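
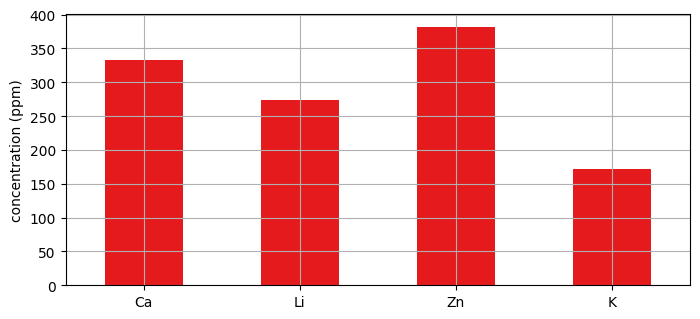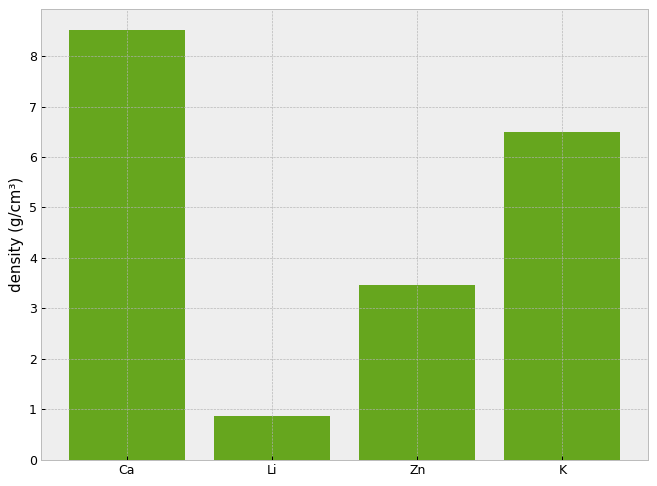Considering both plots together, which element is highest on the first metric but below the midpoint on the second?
Chart 2 median density (g/cm³) ≈ 5; below-median elements: Li, Zn. Among those, Zn has the highest concentration (ppm) (≈ 400).

Zn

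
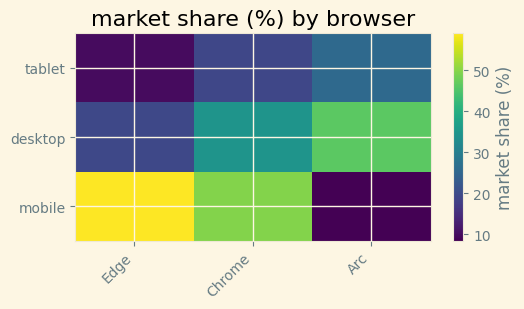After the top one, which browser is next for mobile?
Chrome

Top 3 for mobile: Edge ≈ 60, Chrome ≈ 50, Arc ≈ 10.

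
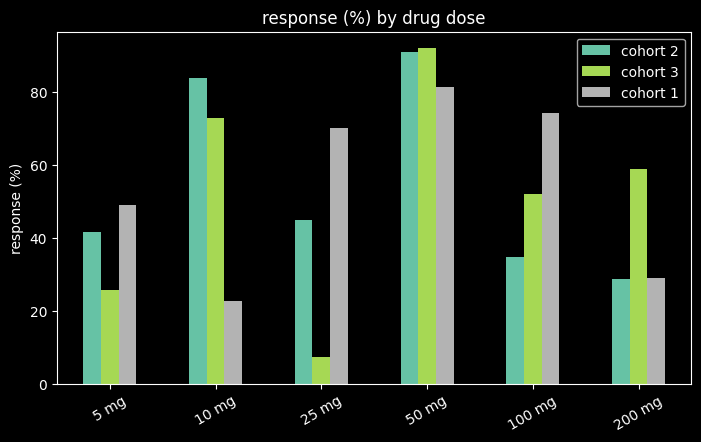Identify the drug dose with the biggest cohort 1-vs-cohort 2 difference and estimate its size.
10 mg: cohort 1 ≈ 20, cohort 2 ≈ 80 → gap ≈ 60. Next-largest (100 mg) is only ≈ 40.

10 mg, ≈ 60 %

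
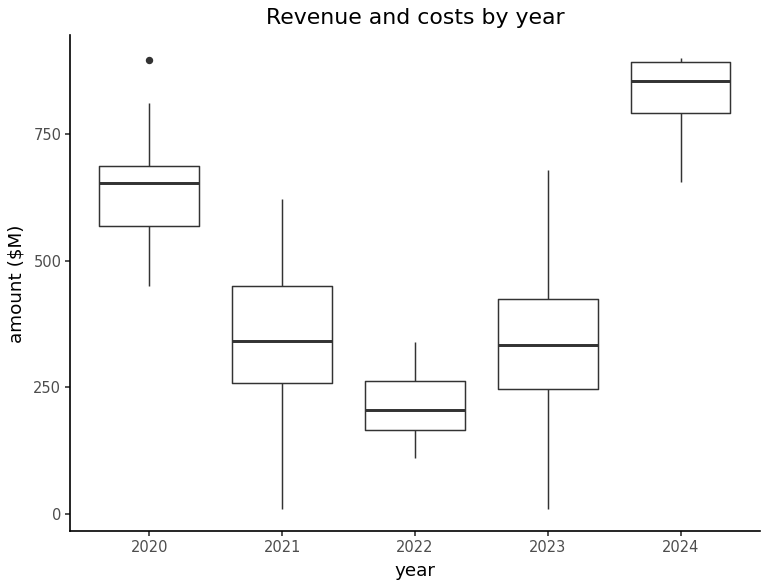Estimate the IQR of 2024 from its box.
Q3 ≈ 900, Q1 ≈ 800; IQR ≈ 100.

≈ 100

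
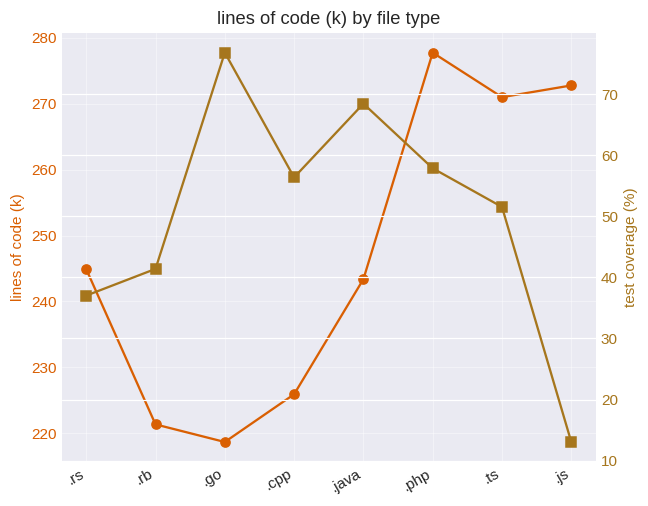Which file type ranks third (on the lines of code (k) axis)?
.ts

Top 4 (on the lines of code (k) axis): .php ≈ 280, .js ≈ 275, .ts ≈ 270, .rs ≈ 245.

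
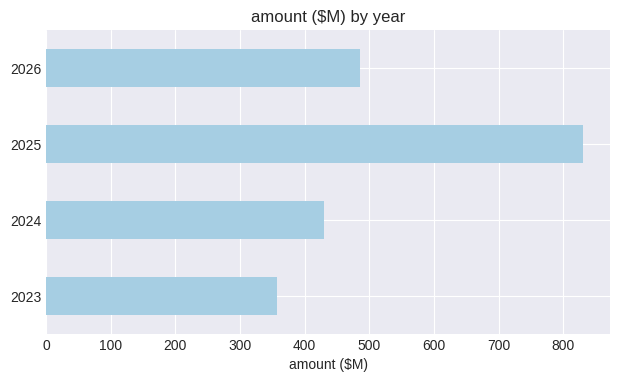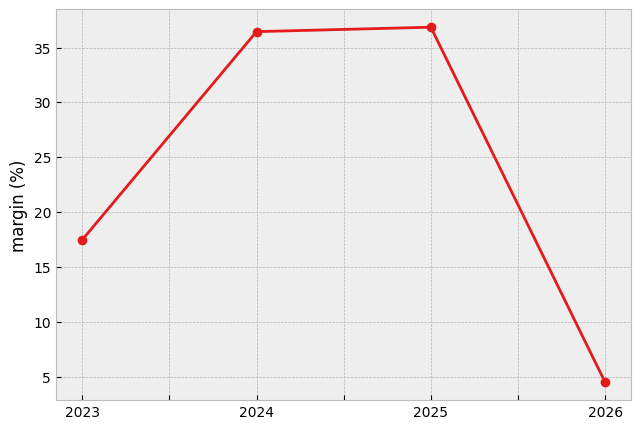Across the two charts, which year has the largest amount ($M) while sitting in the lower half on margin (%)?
Chart 2 median margin (%) ≈ 25; below-median years: 2023, 2026. Among those, 2026 has the highest amount ($M) (≈ 500).

2026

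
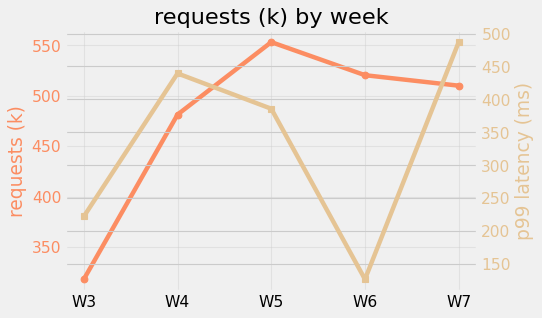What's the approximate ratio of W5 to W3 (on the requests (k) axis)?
W5 ≈ 560, W3 ≈ 320; 560/320 ≈ 1.75.

≈ 1.75×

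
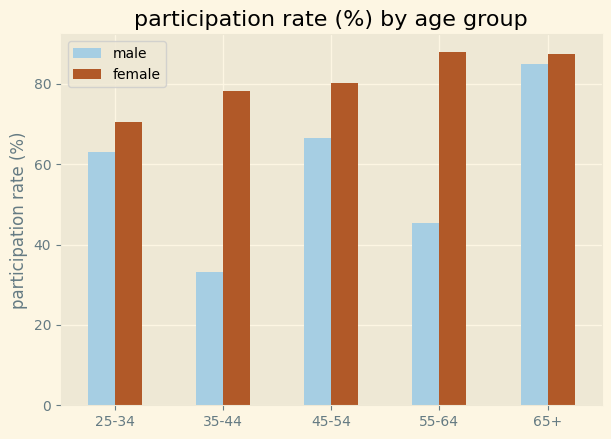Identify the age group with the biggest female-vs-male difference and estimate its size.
35-44, ≈ 50 %

35-44: female ≈ 80, male ≈ 30 → gap ≈ 50. Next-largest (55-64) is only ≈ 40.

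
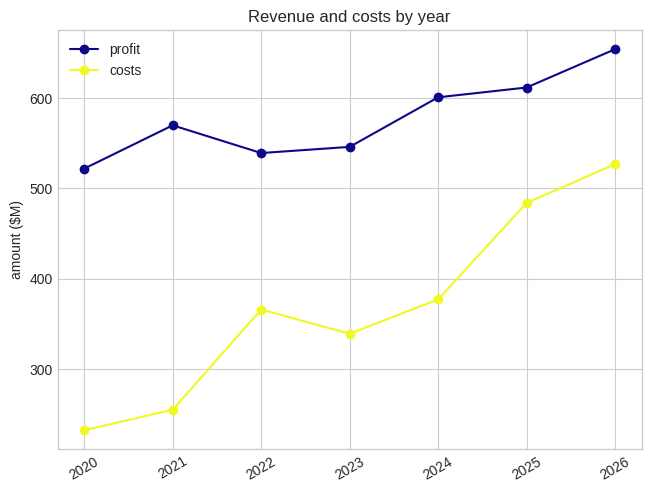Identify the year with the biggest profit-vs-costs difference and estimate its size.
2021, ≈ 300 $M

2021: profit ≈ 550, costs ≈ 250 → gap ≈ 300. Next-largest (2020) is only ≈ 250.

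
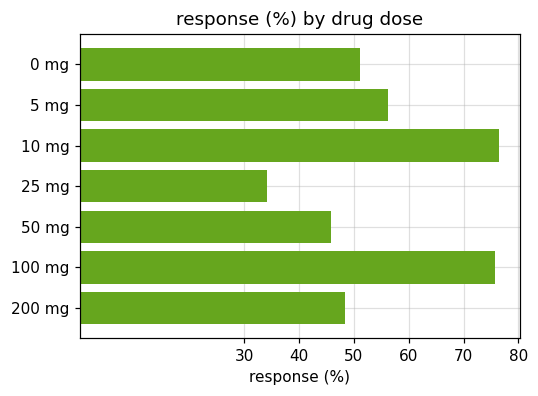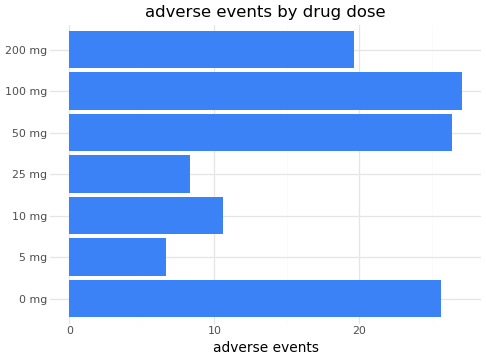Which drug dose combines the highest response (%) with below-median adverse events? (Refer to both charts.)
10 mg

Chart 2 median adverse events ≈ 20; below-median drug doses: 5 mg, 10 mg, 25 mg. Among those, 10 mg has the highest response (%) (≈ 80).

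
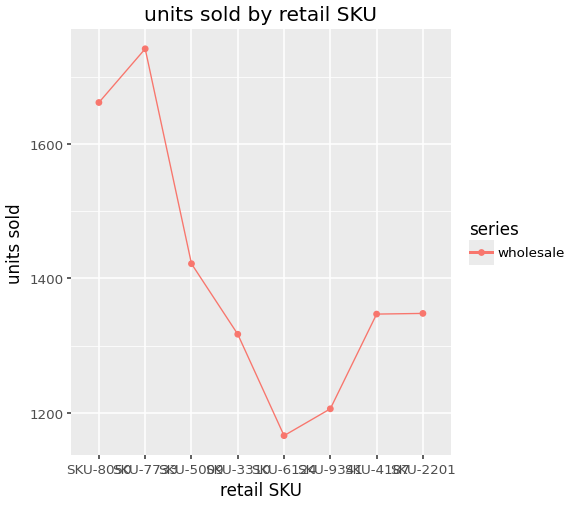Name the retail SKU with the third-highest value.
SKU-5009

Top 4: SKU-7733 ≈ 1750, SKU-8050 ≈ 1650, SKU-5009 ≈ 1400, SKU-2201 ≈ 1350.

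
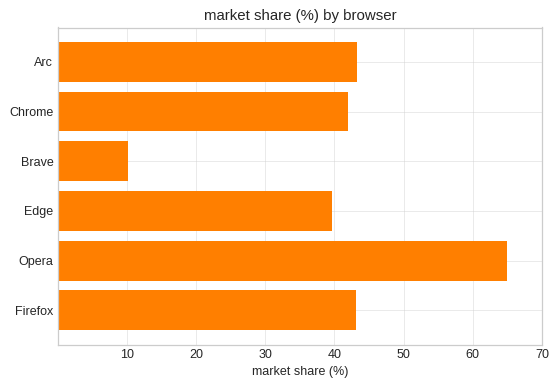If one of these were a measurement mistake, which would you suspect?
Brave ≈ 10; the rest sit between ≈ 40 and ≈ 60.

Brave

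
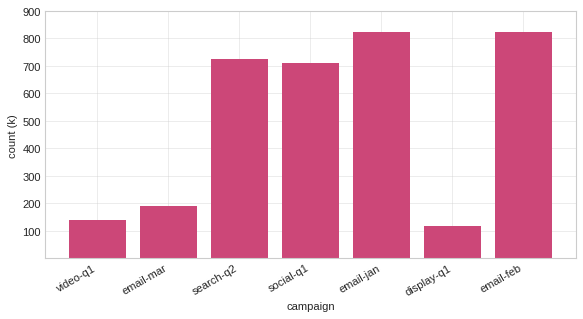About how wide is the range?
Max email-jan ≈ 800, min display-q1 ≈ 100; range ≈ 700.

≈ 700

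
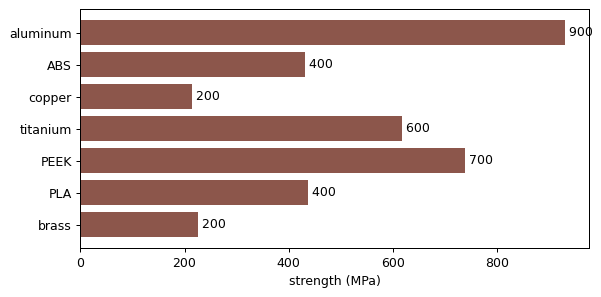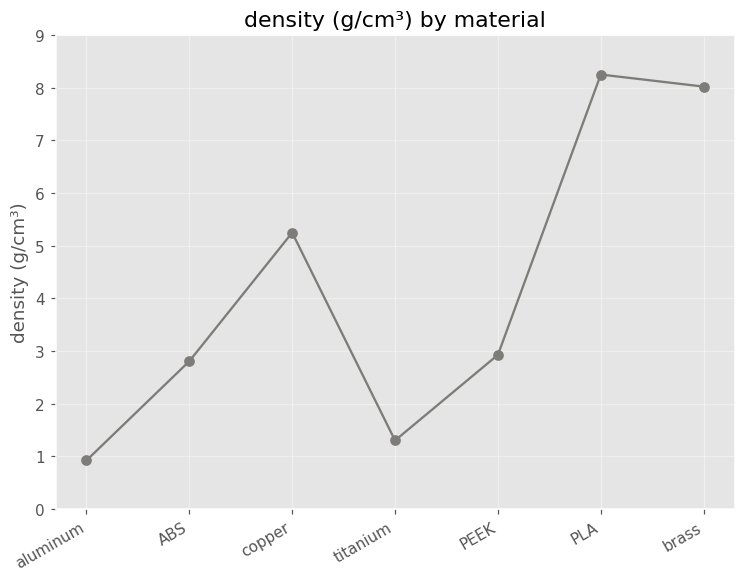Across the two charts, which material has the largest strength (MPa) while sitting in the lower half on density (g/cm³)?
aluminum

Chart 2 median density (g/cm³) ≈ 3; below-median materials: aluminum, ABS, titanium. Among those, aluminum has the highest strength (MPa) (≈ 900).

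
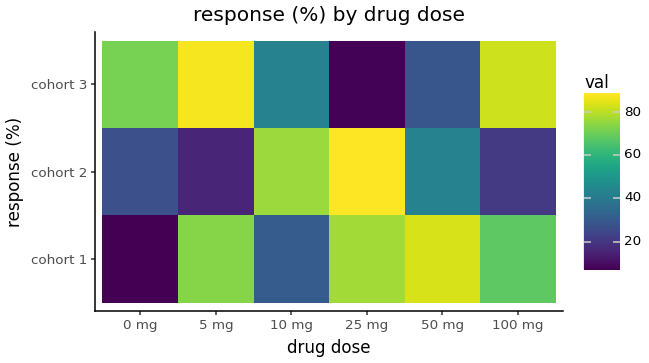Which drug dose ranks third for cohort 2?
50 mg

Top 4 for cohort 2: 25 mg ≈ 90, 10 mg ≈ 80, 50 mg ≈ 40, 0 mg ≈ 30.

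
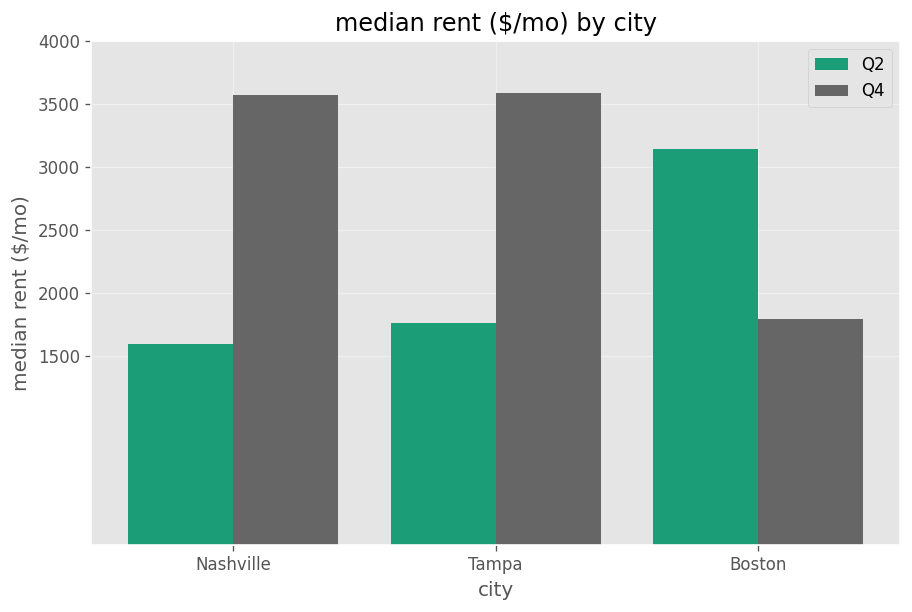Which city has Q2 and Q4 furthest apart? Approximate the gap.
Nashville: Q2 ≈ 1500, Q4 ≈ 3500 → gap ≈ 2000. Next-largest (Tampa) is only ≈ 1500.

Nashville, ≈ 2000 $/mo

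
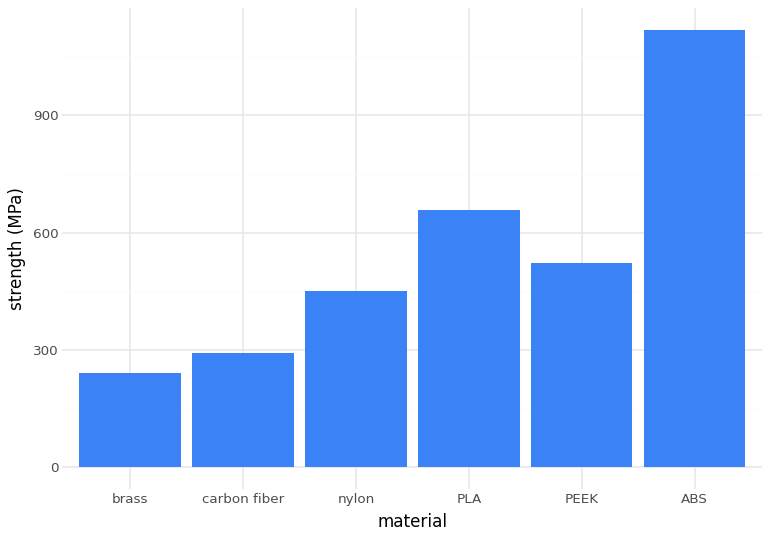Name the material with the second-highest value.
PLA

Top 3: ABS ≈ 1100, PLA ≈ 700, PEEK ≈ 500.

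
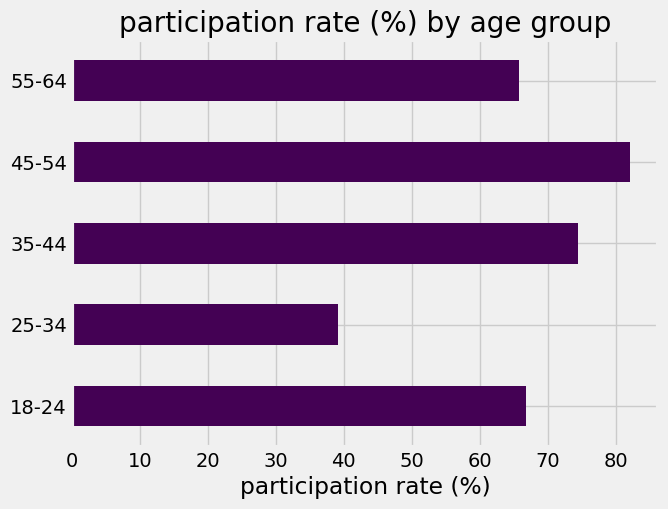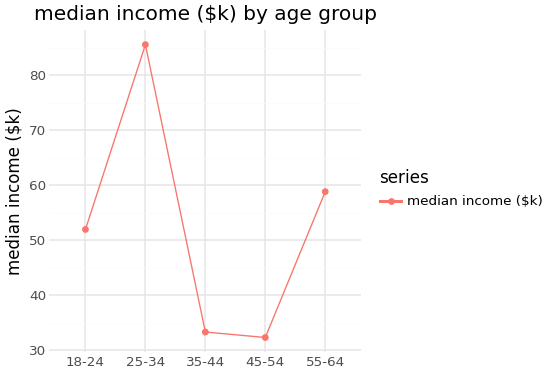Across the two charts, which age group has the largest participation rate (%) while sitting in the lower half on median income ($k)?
Chart 2 median median income ($k) ≈ 50; below-median age groups: 35-44, 45-54. Among those, 45-54 has the highest participation rate (%) (≈ 80).

45-54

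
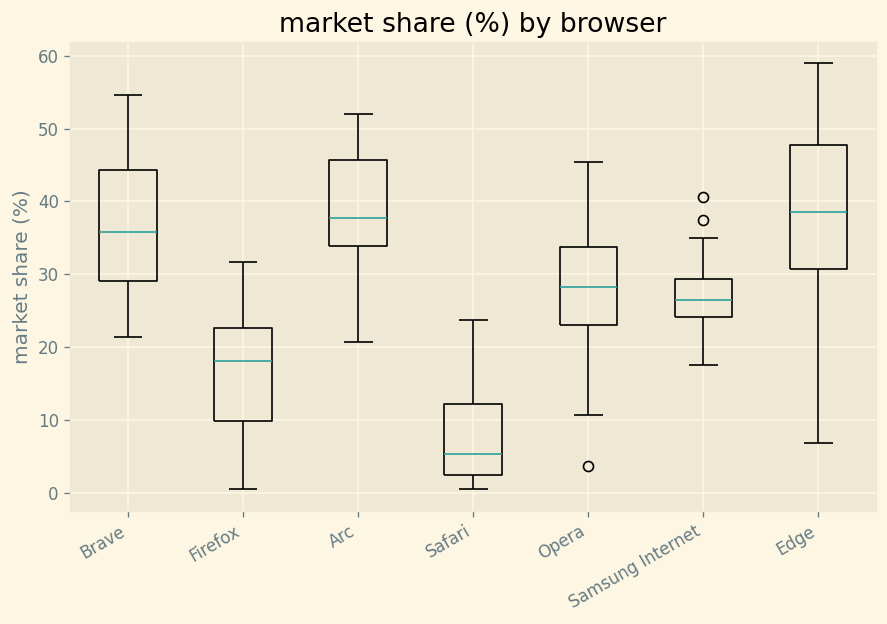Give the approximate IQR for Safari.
Q3 ≈ 10, Q1 ≈ 0; IQR ≈ 10.

≈ 10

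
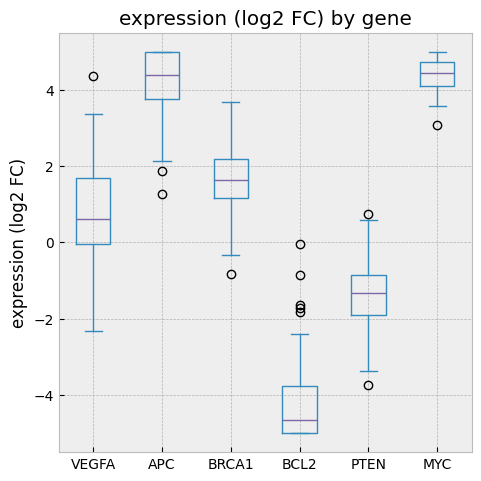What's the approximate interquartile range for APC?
Q3 ≈ 5, Q1 ≈ 4; IQR ≈ 1.

≈ 1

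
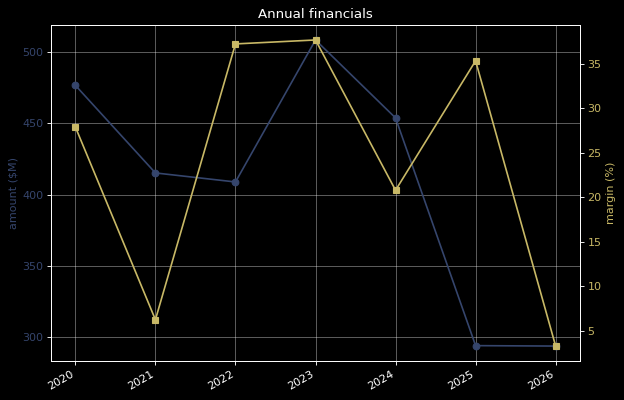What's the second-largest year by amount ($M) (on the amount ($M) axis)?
2020

Top 3 (on the amount ($M) axis): 2023 ≈ 500, 2020 ≈ 480, 2024 ≈ 460.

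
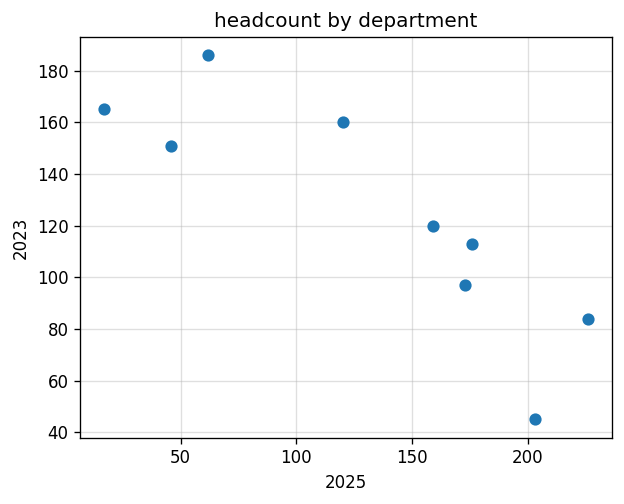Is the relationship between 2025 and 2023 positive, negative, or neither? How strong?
negative, strong

Points are negatively correlated; strong (|r| ≈ 0.9).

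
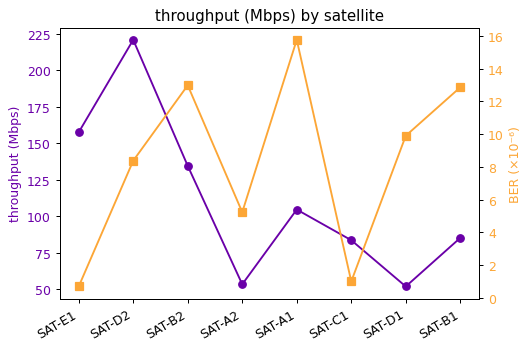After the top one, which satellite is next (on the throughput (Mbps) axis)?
SAT-E1

Top 3 (on the throughput (Mbps) axis): SAT-D2 ≈ 220, SAT-E1 ≈ 160, SAT-B2 ≈ 140.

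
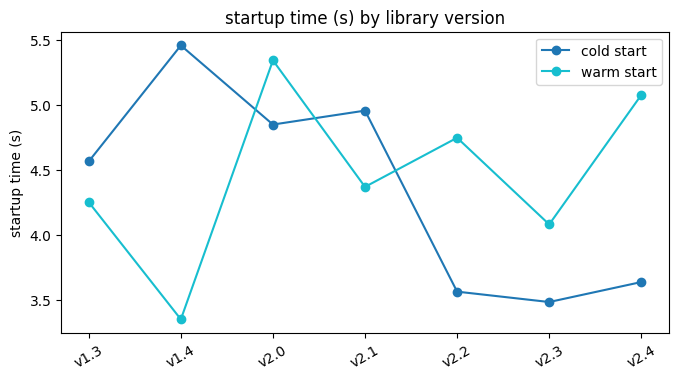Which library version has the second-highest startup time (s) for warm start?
v2.4

Top 3 for warm start: v2.0 ≈ 5.4, v2.4 ≈ 5.0, v2.2 ≈ 4.8.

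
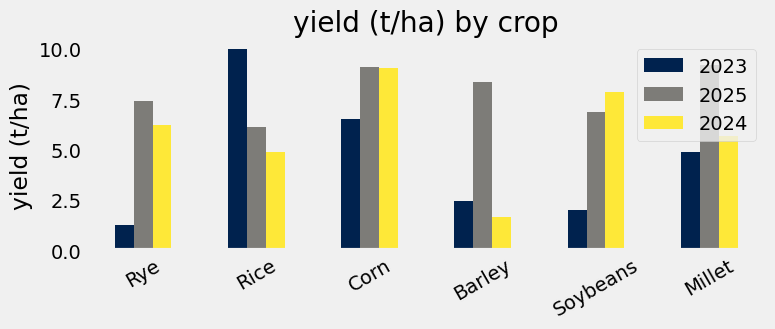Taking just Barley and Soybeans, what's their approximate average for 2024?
(2 + 8) / 2 ≈ 5.

≈ 5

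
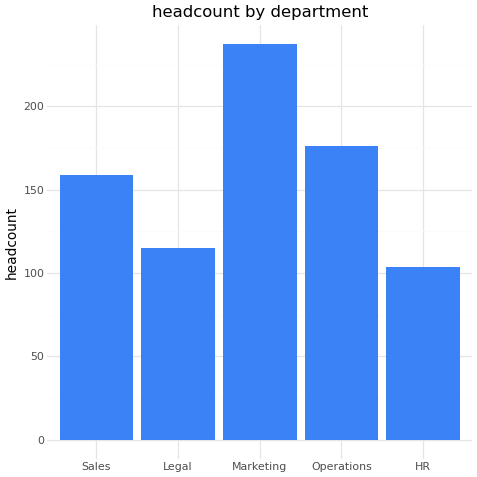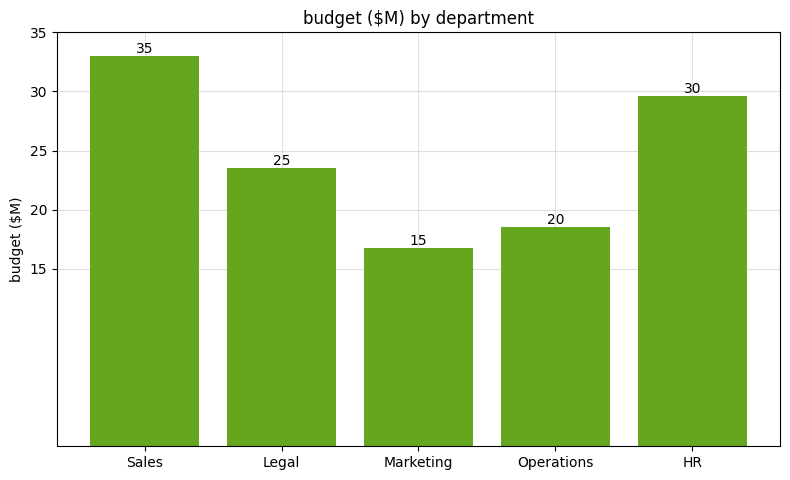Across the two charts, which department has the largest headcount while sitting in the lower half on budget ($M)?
Marketing

Chart 2 median budget ($M) ≈ 25; below-median departments: Marketing, Operations. Among those, Marketing has the highest headcount (≈ 225).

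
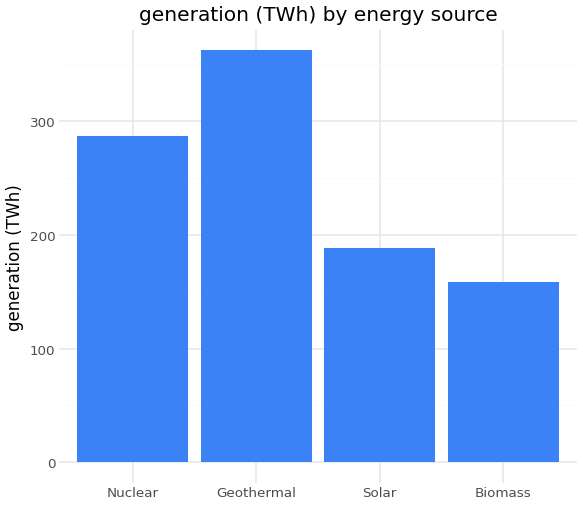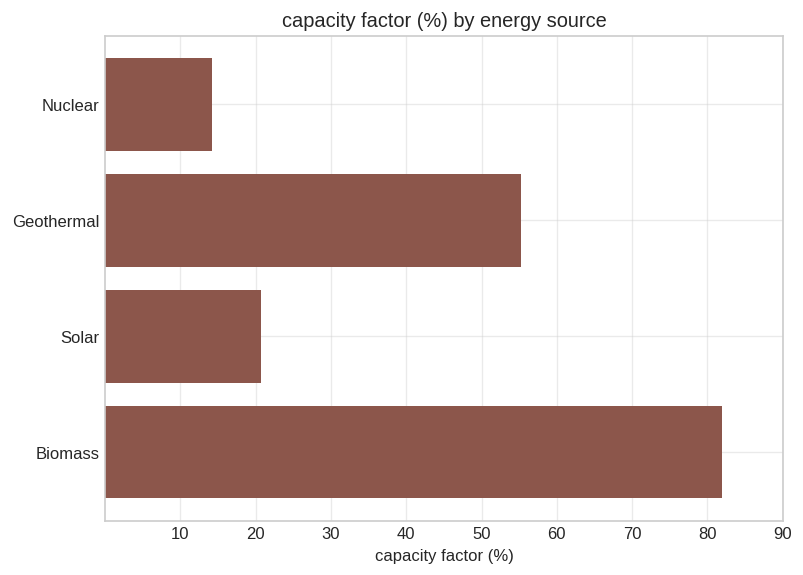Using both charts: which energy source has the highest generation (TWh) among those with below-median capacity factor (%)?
Nuclear

Chart 2 median capacity factor (%) ≈ 40; below-median energy sources: Nuclear, Solar. Among those, Nuclear has the highest generation (TWh) (≈ 300).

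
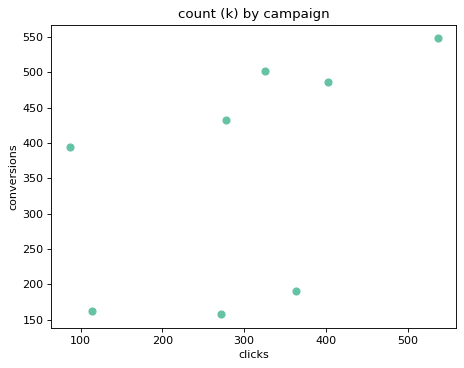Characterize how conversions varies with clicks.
Points are positively correlated; moderate (|r| ≈ 0.5).

positive, moderate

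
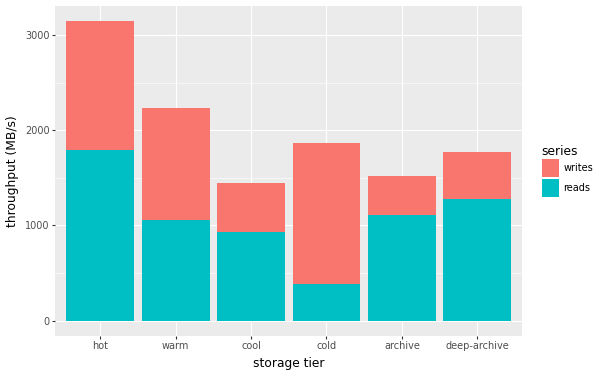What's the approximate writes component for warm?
writes top ≈ 2000, bottom ≈ 1000; segment ≈ 1000.

≈ 1000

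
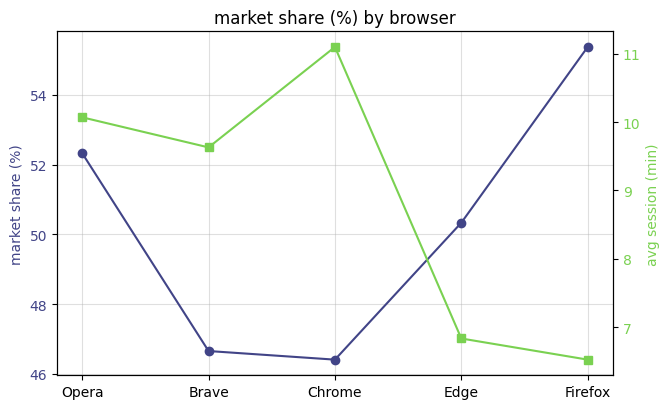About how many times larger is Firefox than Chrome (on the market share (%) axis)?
Firefox ≈ 55, Chrome ≈ 46; 55/46 ≈ 1.2.

≈ 1.2×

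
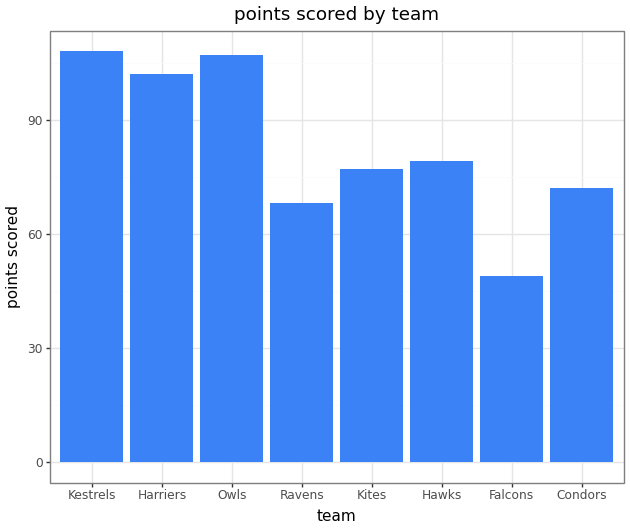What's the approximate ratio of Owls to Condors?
Owls ≈ 110, Condors ≈ 70; 110/70 ≈ 1.57.

≈ 1.57×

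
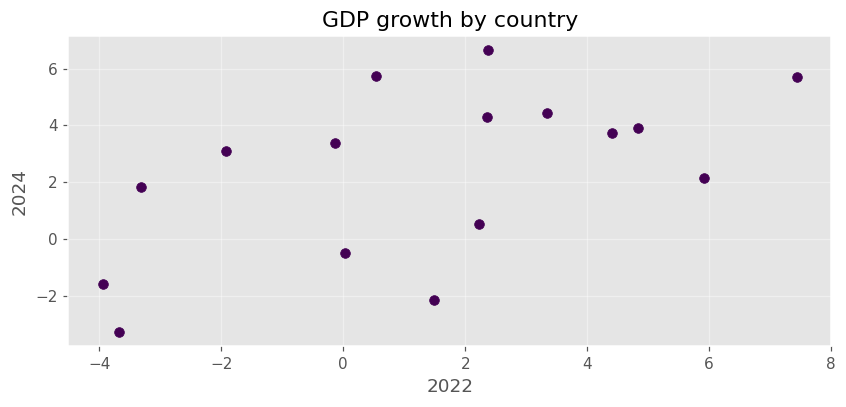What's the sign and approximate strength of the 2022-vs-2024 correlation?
positive, moderate

Points are positively correlated; moderate (|r| ≈ 0.6).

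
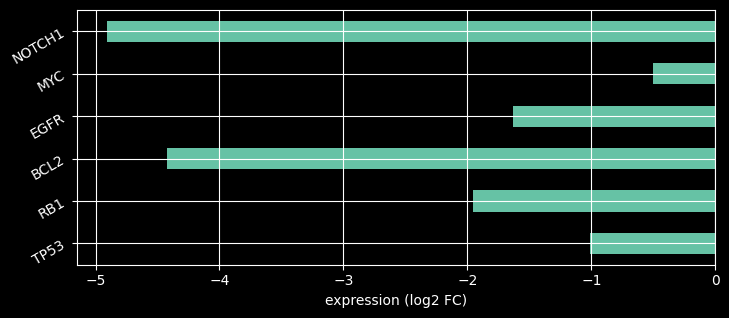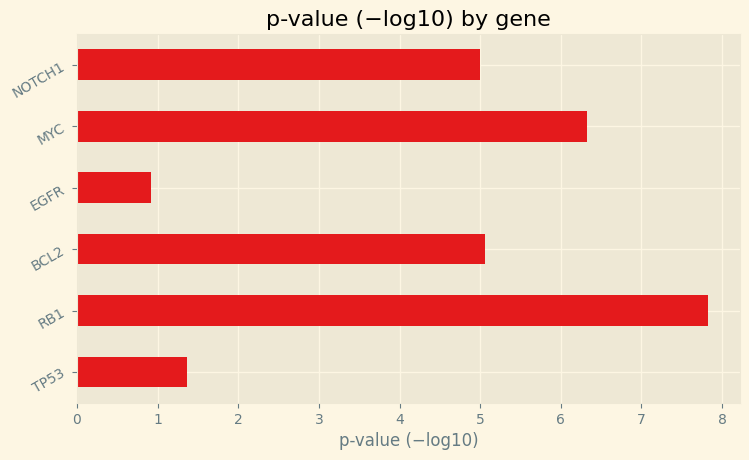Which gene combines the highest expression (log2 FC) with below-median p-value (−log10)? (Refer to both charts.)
Chart 2 median p-value (−log10) ≈ 5; below-median genes: TP53, EGFR, NOTCH1. Among those, TP53 has the highest expression (log2 FC) (≈ -1).

TP53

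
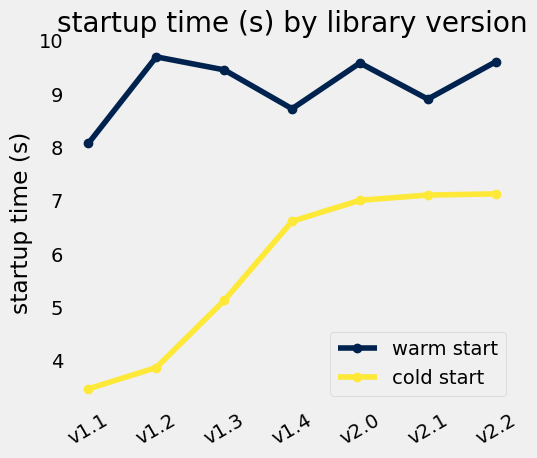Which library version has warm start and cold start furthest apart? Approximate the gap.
v1.2, ≈ 6 s

v1.2: warm start ≈ 10, cold start ≈ 4 → gap ≈ 6. Next-largest (v1.1) is only ≈ 5.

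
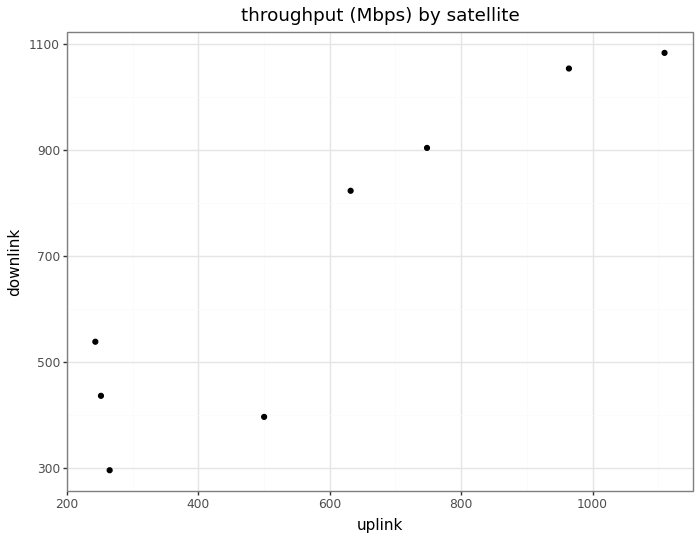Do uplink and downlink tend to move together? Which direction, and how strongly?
Points are positively correlated; strong (|r| ≈ 0.9).

positive, strong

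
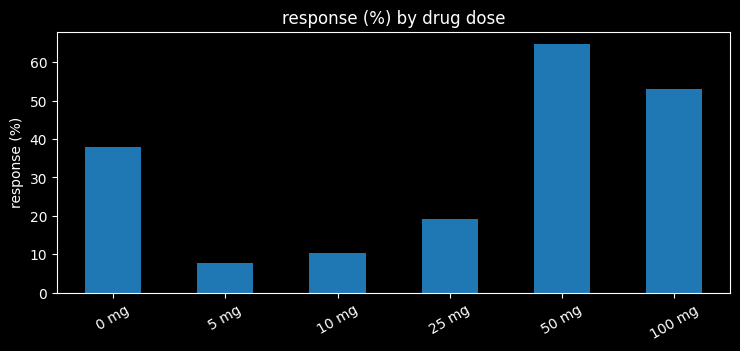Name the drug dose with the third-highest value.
Top 4: 50 mg ≈ 60, 100 mg ≈ 50, 0 mg ≈ 40, 25 mg ≈ 20.

0 mg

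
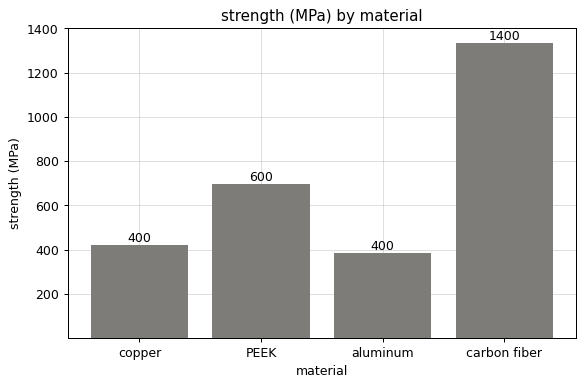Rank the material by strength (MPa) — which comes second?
PEEK

Top 3: carbon fiber ≈ 1400, PEEK ≈ 600, copper ≈ 400.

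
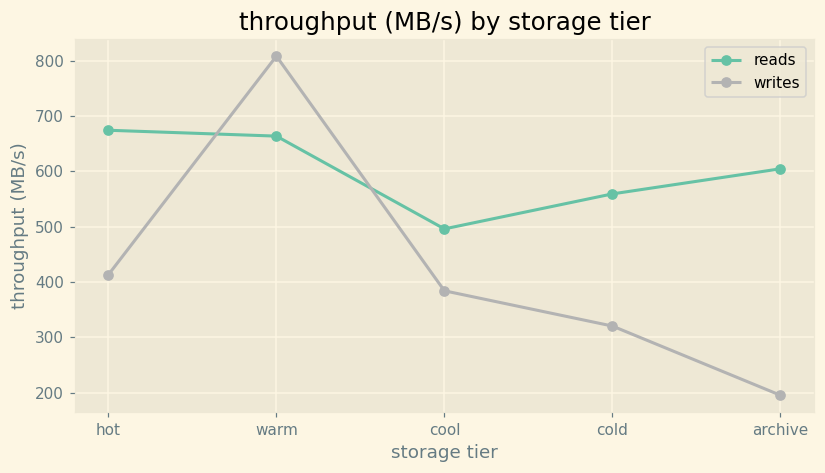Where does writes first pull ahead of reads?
hot: writes ≈ 400 vs reads ≈ 700 (not yet); warm: writes ≈ 800 vs reads ≈ 700 (first crossover).

warm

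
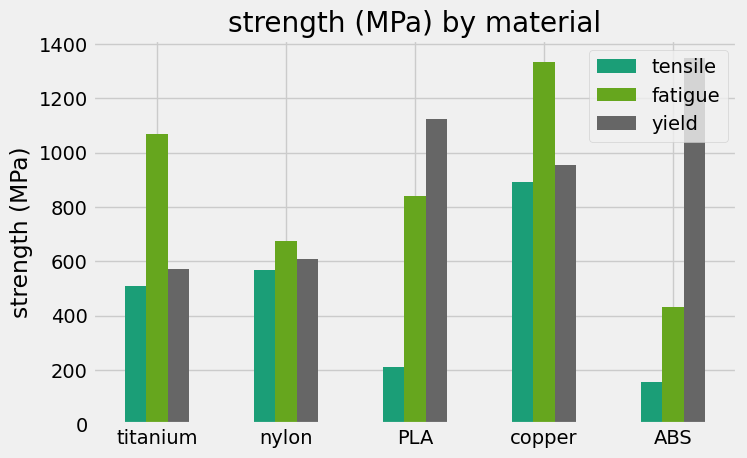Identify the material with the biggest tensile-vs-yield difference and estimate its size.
ABS, ≈ 1200 MPa

ABS: tensile ≈ 200, yield ≈ 1400 → gap ≈ 1200. Next-largest (PLA) is only ≈ 1000.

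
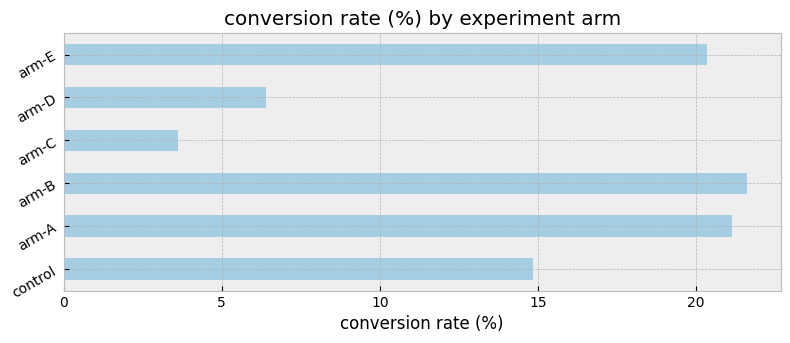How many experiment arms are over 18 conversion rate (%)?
Above 18: arm-A, arm-B, arm-E.

3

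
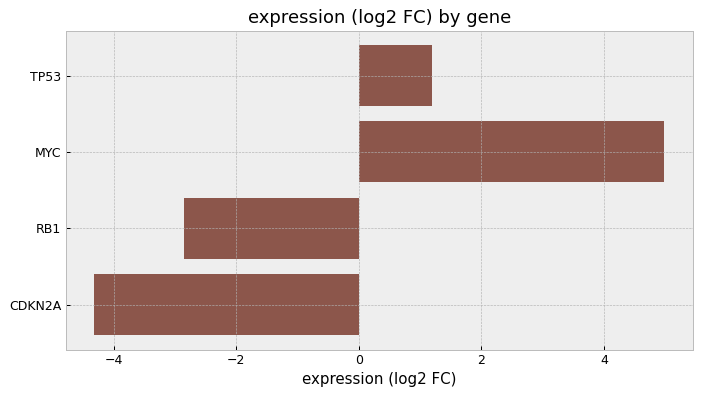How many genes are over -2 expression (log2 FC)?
Above -2: TP53, MYC.

2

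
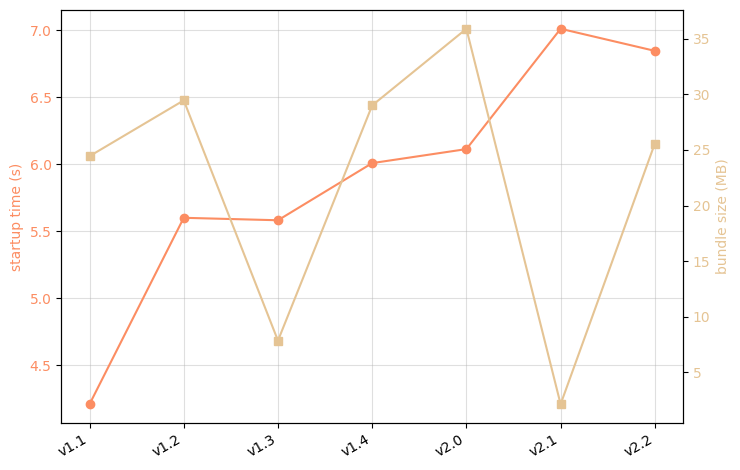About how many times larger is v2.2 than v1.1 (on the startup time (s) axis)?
≈ 1.75×

v2.2 ≈ 7.0, v1.1 ≈ 4.0; 7.0/4.0 ≈ 1.75.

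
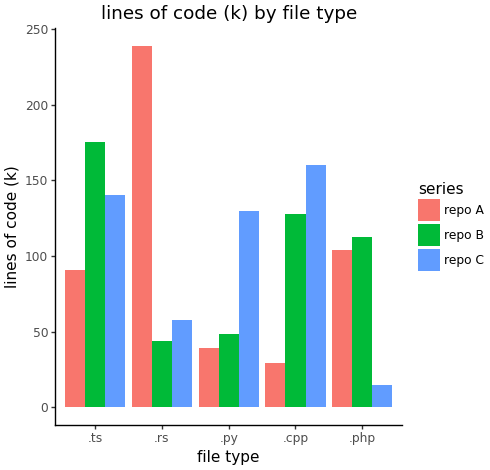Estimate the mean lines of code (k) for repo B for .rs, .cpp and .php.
(40 + 120 + 120) / 3 ≈ 93.

≈ 93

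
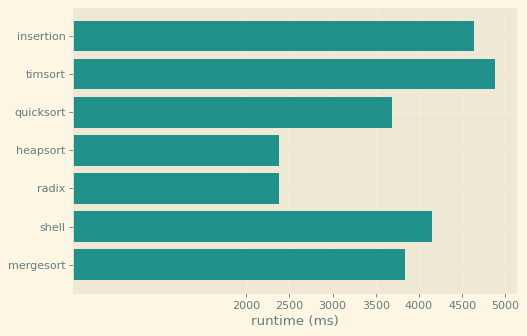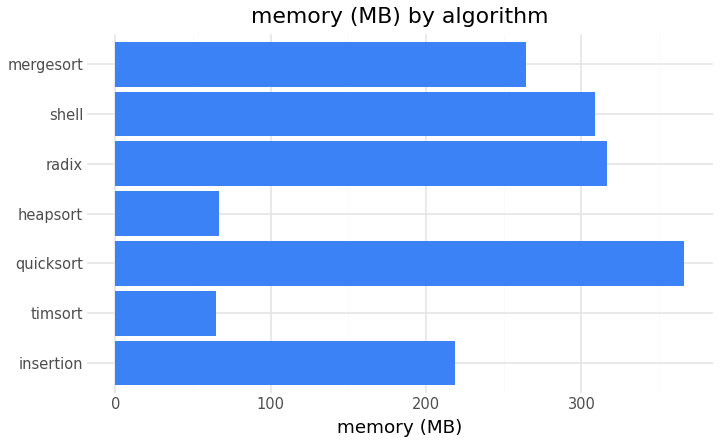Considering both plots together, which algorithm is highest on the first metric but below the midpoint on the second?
timsort

Chart 2 median memory (MB) ≈ 250; below-median algorithms: insertion, timsort, heapsort. Among those, timsort has the highest runtime (ms) (≈ 5000).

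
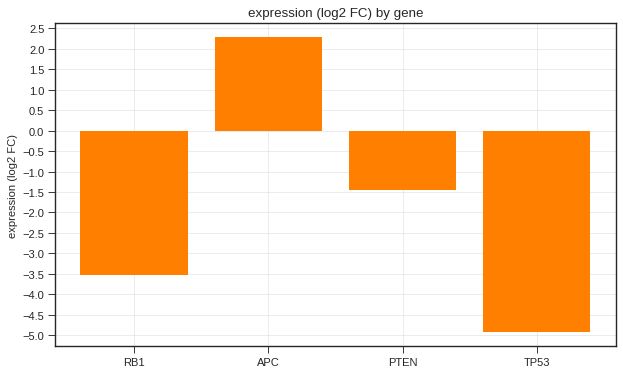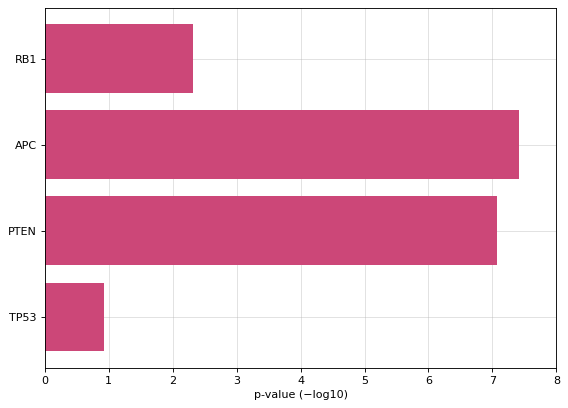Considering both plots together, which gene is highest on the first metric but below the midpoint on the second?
RB1

Chart 2 median p-value (−log10) ≈ 5; below-median genes: RB1, TP53. Among those, RB1 has the highest expression (log2 FC) (≈ -3.5).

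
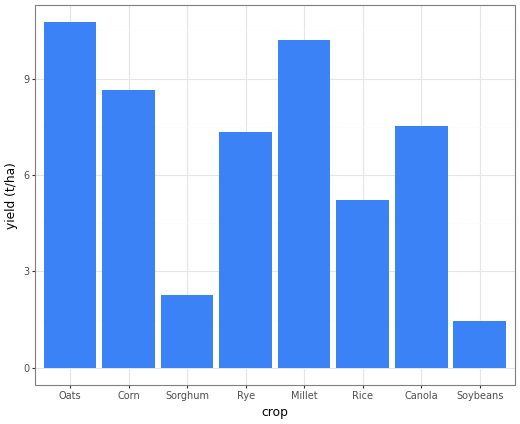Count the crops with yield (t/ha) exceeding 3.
Above 3: Oats, Corn, Rye, Millet, Rice, Canola.

6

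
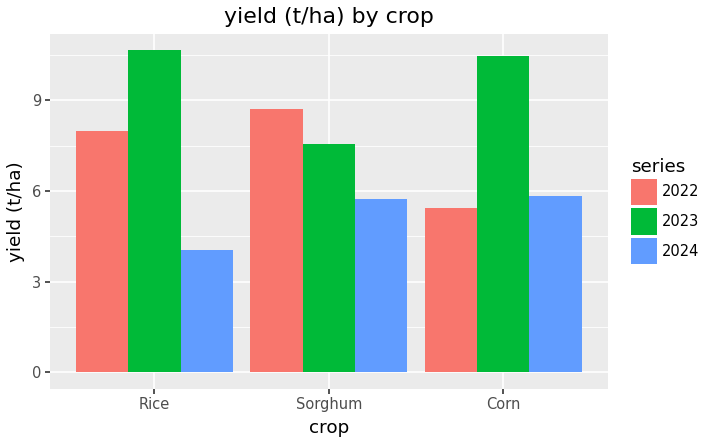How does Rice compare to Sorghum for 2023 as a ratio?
Rice ≈ 11, Sorghum ≈ 8; 11/8 ≈ 1.38.

≈ 1.38×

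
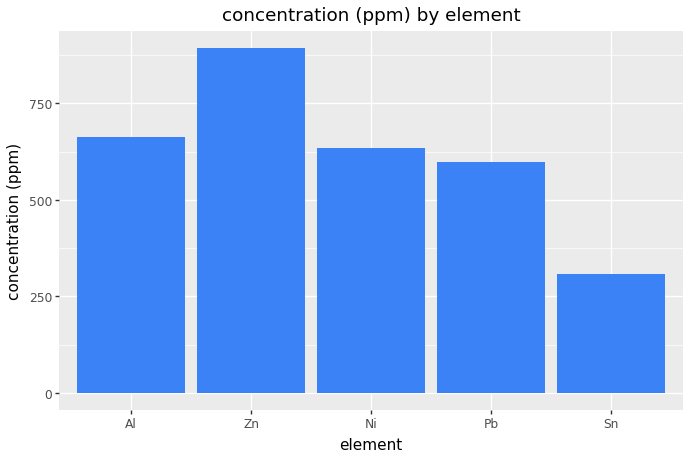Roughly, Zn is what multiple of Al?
≈ 1.29×

Zn ≈ 900, Al ≈ 700; 900/700 ≈ 1.29.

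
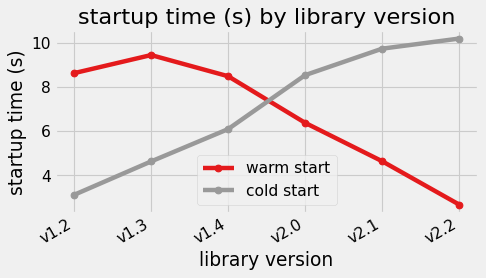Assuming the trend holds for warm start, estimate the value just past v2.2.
Last three: 6, 5, 3 → slope ≈ -1.5/step → next ≈ 1.5.

≈ 1.5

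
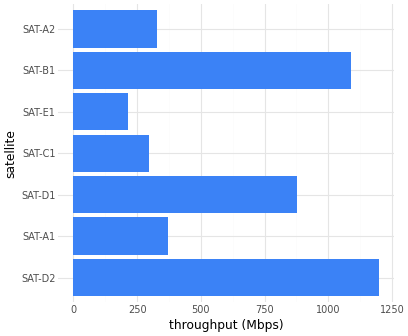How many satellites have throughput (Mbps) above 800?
Above 800: SAT-D2, SAT-D1, SAT-B1.

3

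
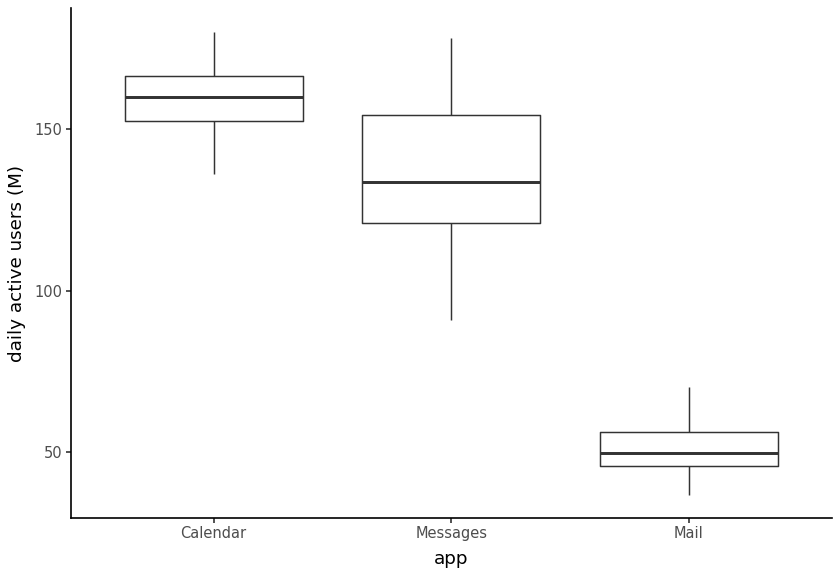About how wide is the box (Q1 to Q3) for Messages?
≈ 30

Q3 ≈ 150, Q1 ≈ 120; IQR ≈ 30.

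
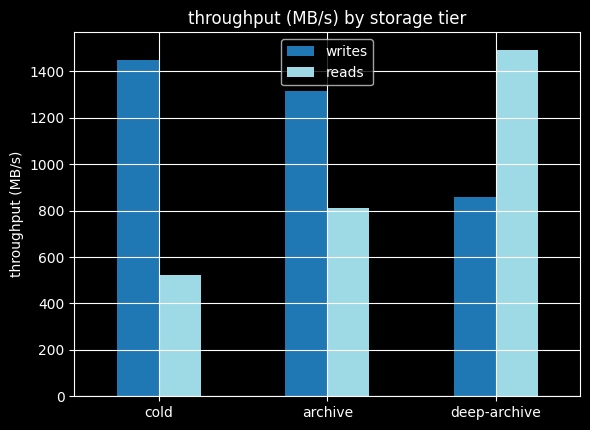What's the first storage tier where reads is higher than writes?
deep-archive

archive: reads ≈ 800 vs writes ≈ 1400 (not yet); deep-archive: reads ≈ 1400 vs writes ≈ 800 (first crossover).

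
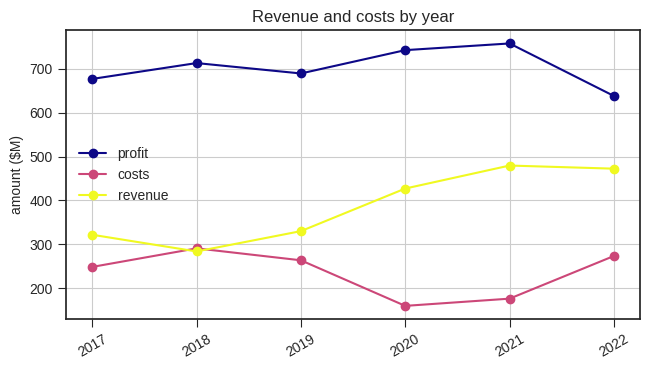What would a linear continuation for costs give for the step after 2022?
Last three: 150, 200, 250 → slope ≈ 50/step → next ≈ 300.

≈ 300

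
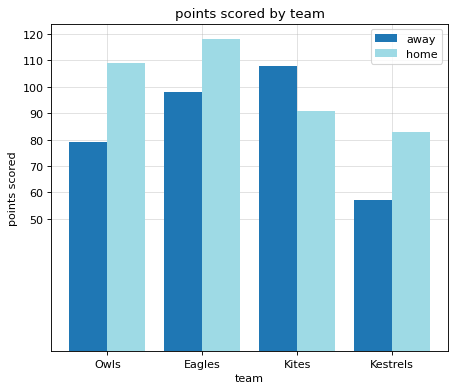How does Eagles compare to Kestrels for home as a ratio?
Eagles ≈ 120, Kestrels ≈ 80; 120/80 ≈ 1.5.

≈ 1.5×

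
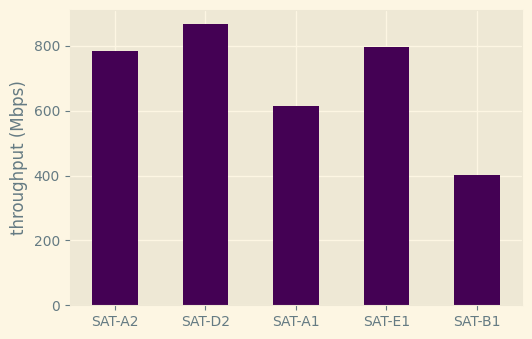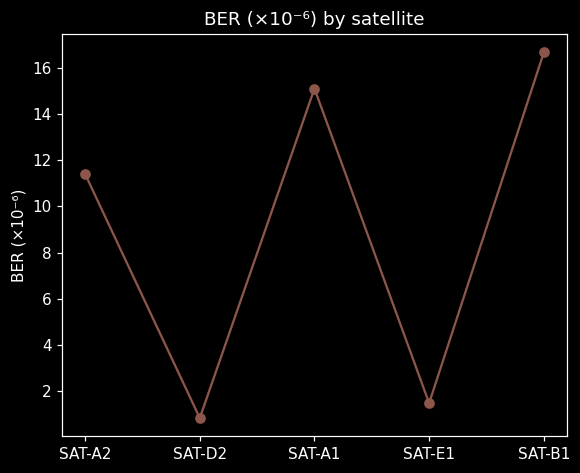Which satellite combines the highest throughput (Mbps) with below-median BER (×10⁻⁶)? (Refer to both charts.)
SAT-D2

Chart 2 median BER (×10⁻⁶) ≈ 12; below-median satellites: SAT-D2, SAT-E1. Among those, SAT-D2 has the highest throughput (Mbps) (≈ 900).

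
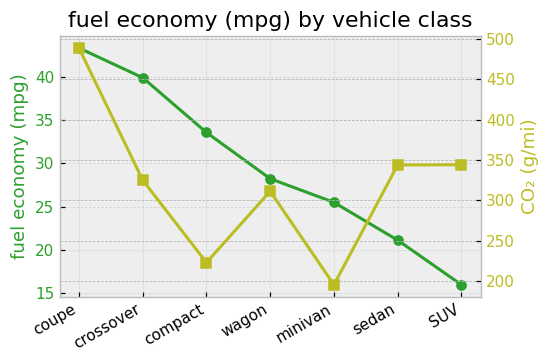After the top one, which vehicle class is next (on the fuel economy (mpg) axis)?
Top 3 (on the fuel economy (mpg) axis): coupe ≈ 45, crossover ≈ 40, compact ≈ 35.

crossover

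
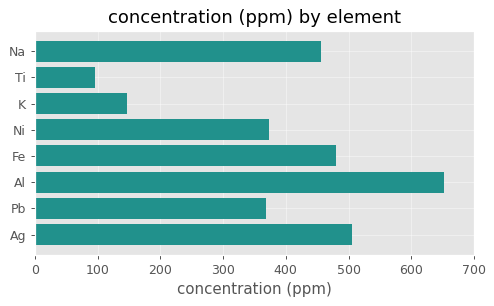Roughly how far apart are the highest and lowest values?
≈ 600

Max Al ≈ 700, min Ti ≈ 100; range ≈ 600.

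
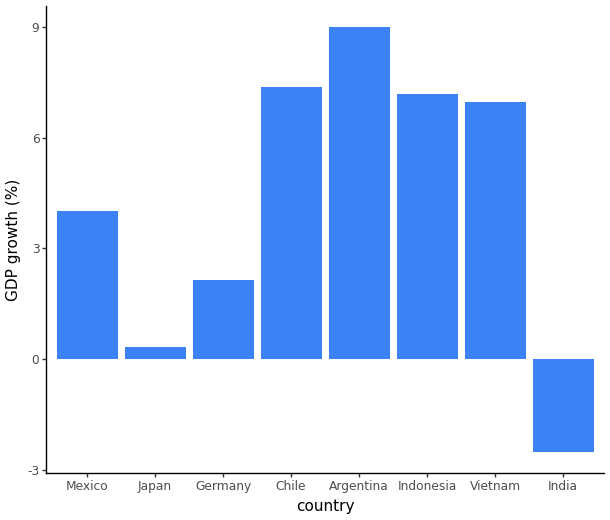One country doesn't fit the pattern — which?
India

India ≈ -3; the rest sit between ≈ 0 and ≈ 9.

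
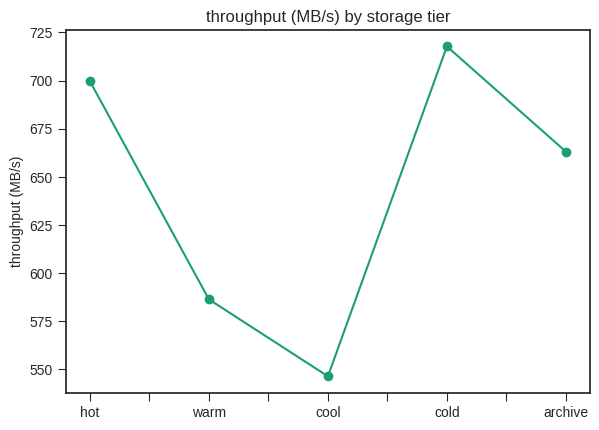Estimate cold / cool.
cold ≈ 720, cool ≈ 540; 720/540 ≈ 1.33.

≈ 1.33×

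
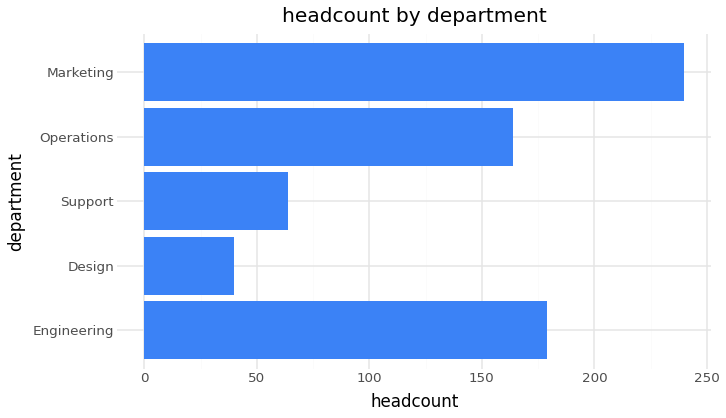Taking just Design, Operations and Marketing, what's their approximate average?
(40 + 160 + 240) / 3 ≈ 147.

≈ 147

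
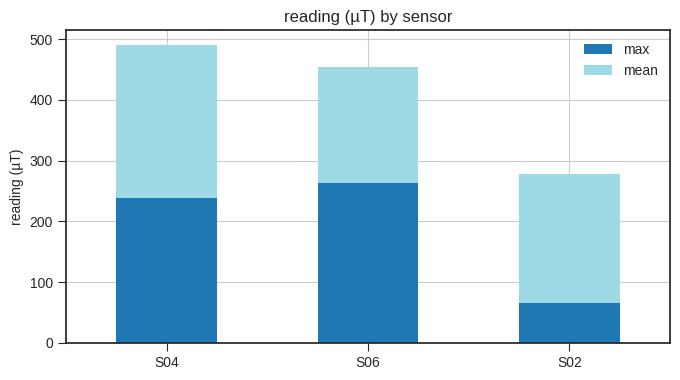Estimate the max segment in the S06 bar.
≈ 250

max top ≈ 250, bottom ≈ 0; segment ≈ 250.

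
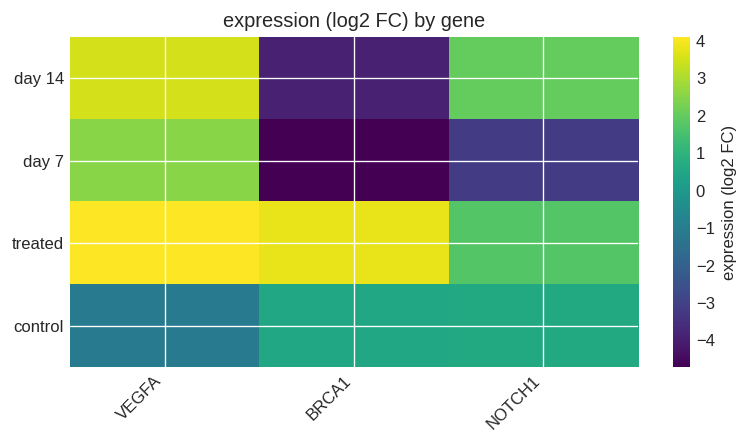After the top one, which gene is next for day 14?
Top 3 for day 14: VEGFA ≈ 4, NOTCH1 ≈ 2, BRCA1 ≈ -4.

NOTCH1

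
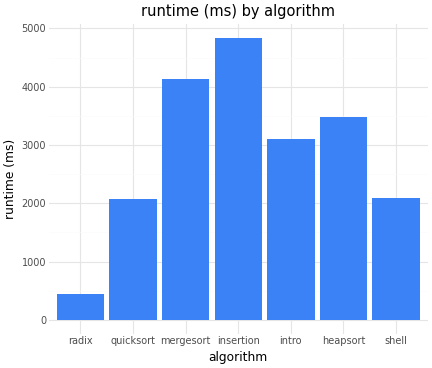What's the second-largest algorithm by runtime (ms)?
mergesort

Top 3: insertion ≈ 5000, mergesort ≈ 4000, heapsort ≈ 3500.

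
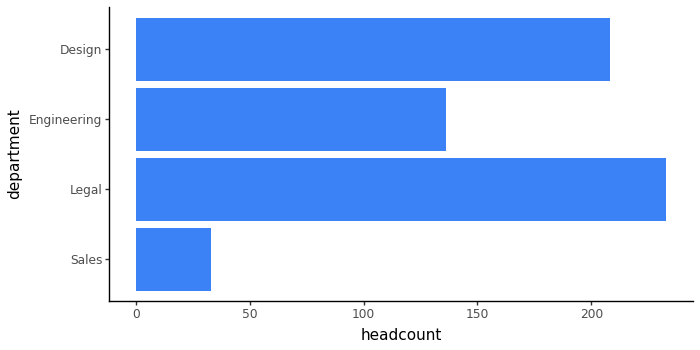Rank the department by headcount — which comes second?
Top 3: Legal ≈ 240, Design ≈ 200, Engineering ≈ 140.

Design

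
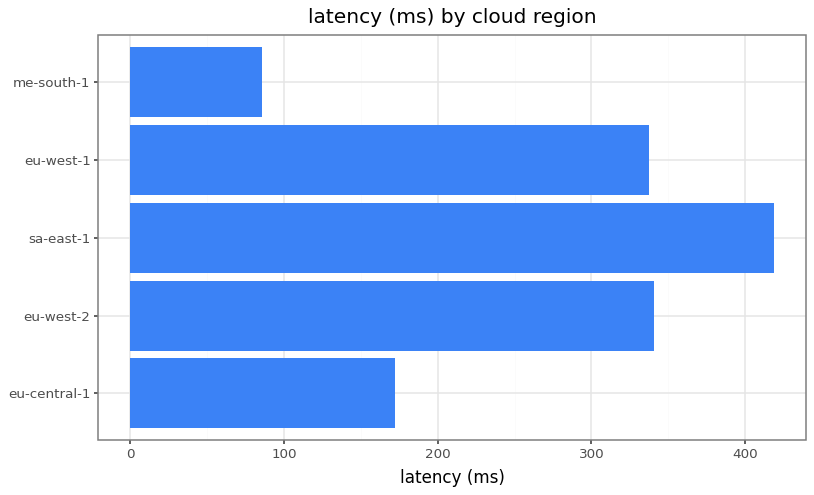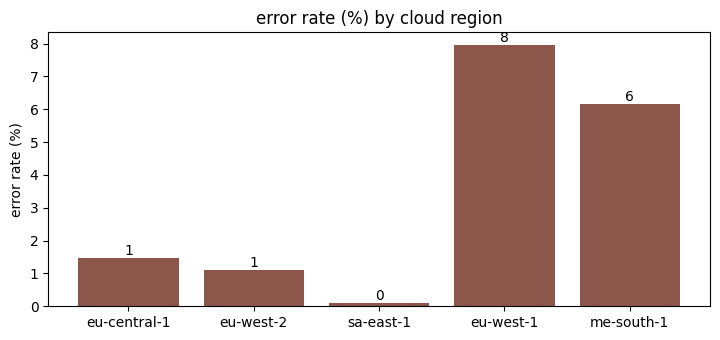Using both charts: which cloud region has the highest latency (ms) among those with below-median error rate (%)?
Chart 2 median error rate (%) ≈ 1; below-median cloud regions: eu-west-2, sa-east-1. Among those, sa-east-1 has the highest latency (ms) (≈ 400).

sa-east-1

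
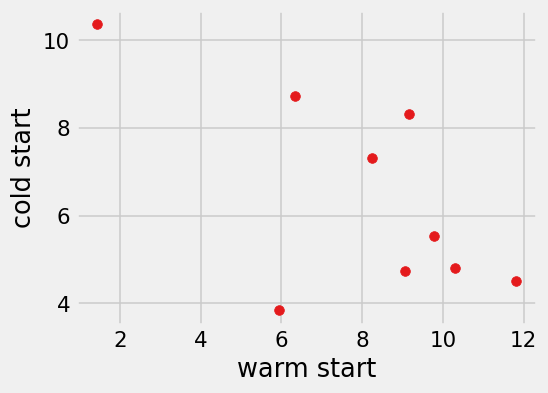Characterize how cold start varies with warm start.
Points are negatively correlated; moderate (|r| ≈ 0.6).

negative, moderate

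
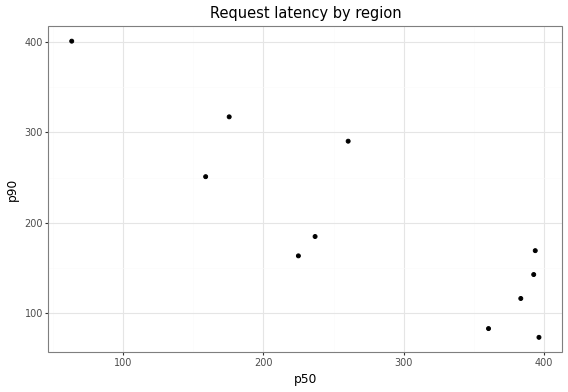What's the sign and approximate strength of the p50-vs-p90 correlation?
negative, strong

Points are negatively correlated; strong (|r| ≈ 0.9).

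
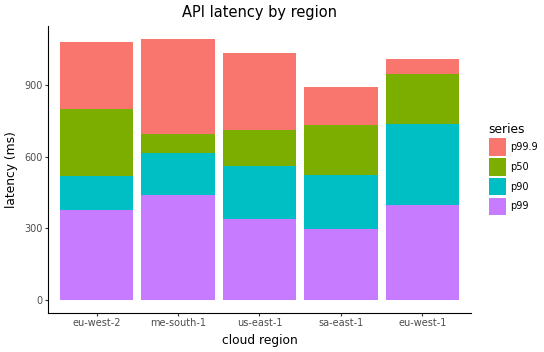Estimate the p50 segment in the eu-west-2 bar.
≈ 300

p50 top ≈ 800, bottom ≈ 500; segment ≈ 300.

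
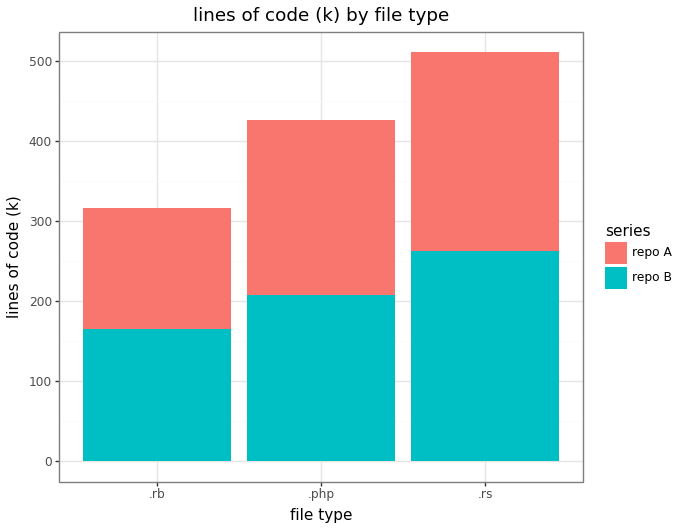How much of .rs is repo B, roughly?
repo B top ≈ 250, bottom ≈ 0; segment ≈ 250.

≈ 250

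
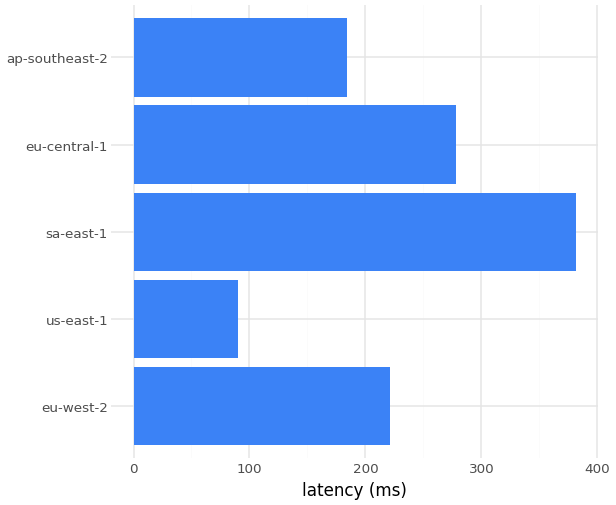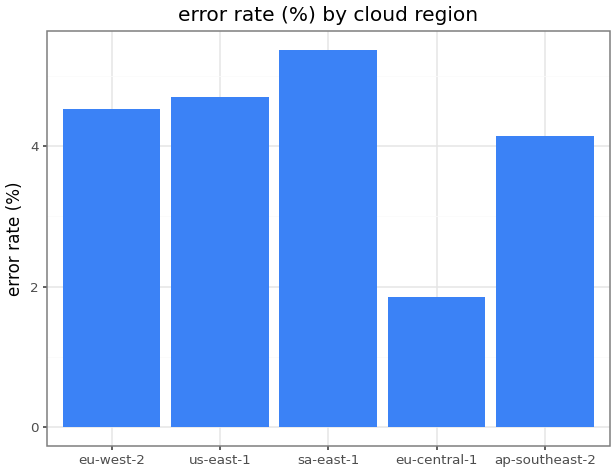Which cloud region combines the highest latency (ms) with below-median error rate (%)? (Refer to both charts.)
eu-central-1

Chart 2 median error rate (%) ≈ 4.5; below-median cloud regions: eu-central-1, ap-southeast-2. Among those, eu-central-1 has the highest latency (ms) (≈ 300).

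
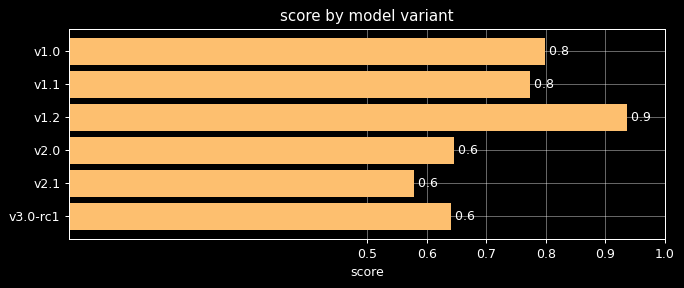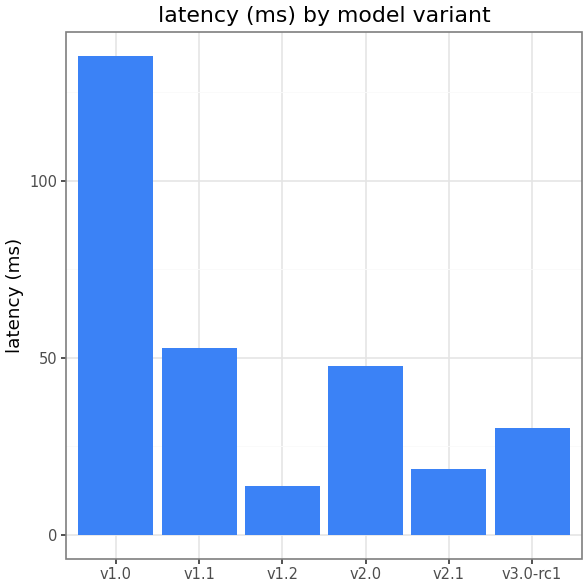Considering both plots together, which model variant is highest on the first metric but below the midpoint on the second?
Chart 2 median latency (ms) ≈ 40; below-median model variants: v1.2, v2.1, v3.0-rc1. Among those, v1.2 has the highest score (≈ 0.9).

v1.2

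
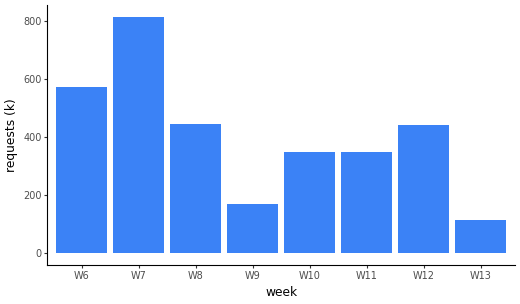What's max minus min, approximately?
≈ 700

Max W7 ≈ 800, min W13 ≈ 100; range ≈ 700.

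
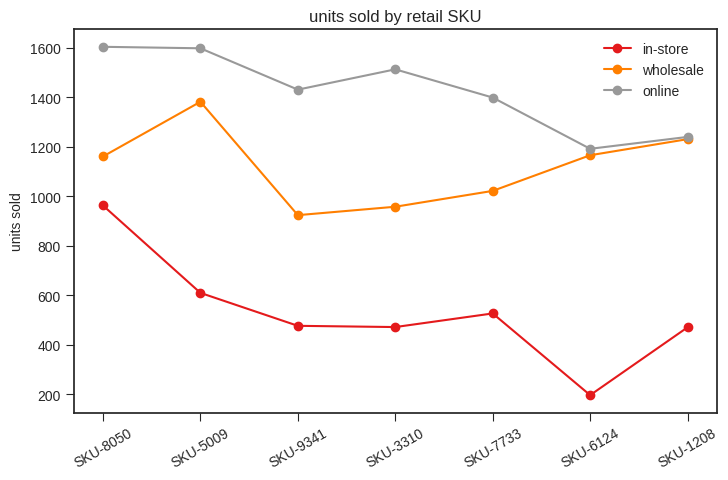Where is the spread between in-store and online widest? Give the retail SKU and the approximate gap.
SKU-3310: in-store ≈ 400, online ≈ 1600 → gap ≈ 1200. Next-largest (SKU-6124) is only ≈ 1000.

SKU-3310, ≈ 1200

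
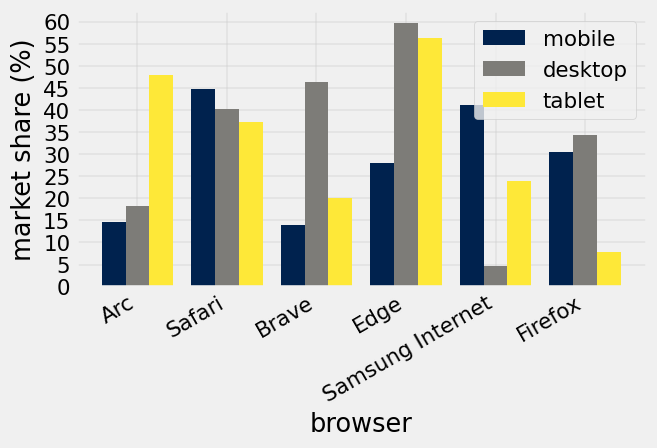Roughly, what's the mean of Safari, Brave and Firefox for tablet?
(35 + 20 + 10) / 3 ≈ 22.

≈ 22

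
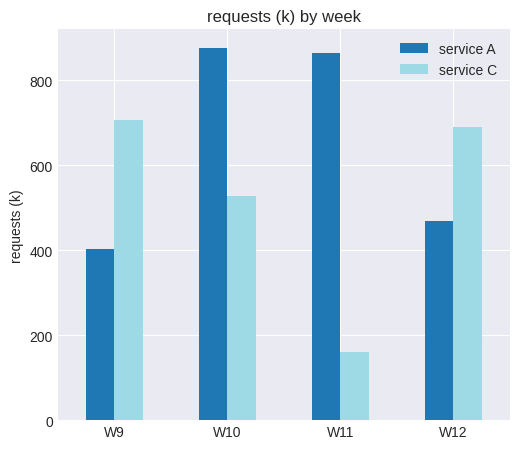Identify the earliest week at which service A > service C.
W9: service A ≈ 400 vs service C ≈ 700 (not yet); W10: service A ≈ 900 vs service C ≈ 500 (first crossover).

W10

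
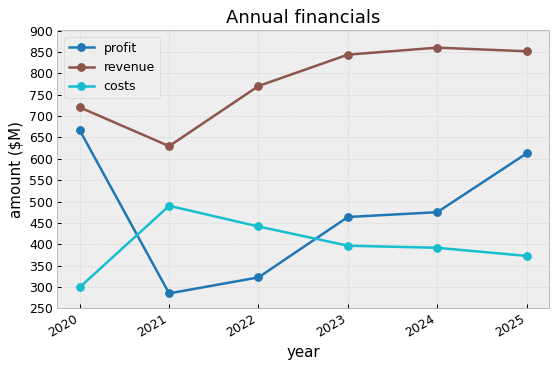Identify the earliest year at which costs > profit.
2020: costs ≈ 300 vs profit ≈ 650 (not yet); 2021: costs ≈ 500 vs profit ≈ 300 (first crossover).

2021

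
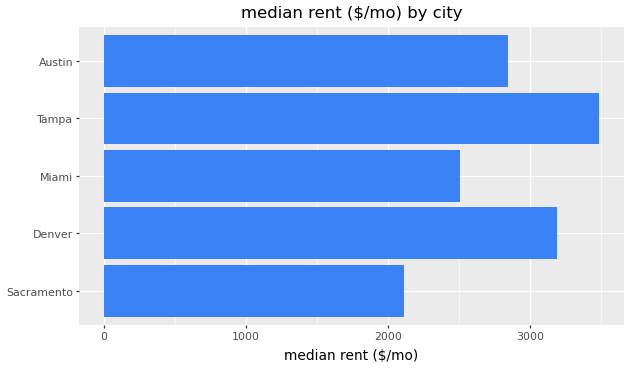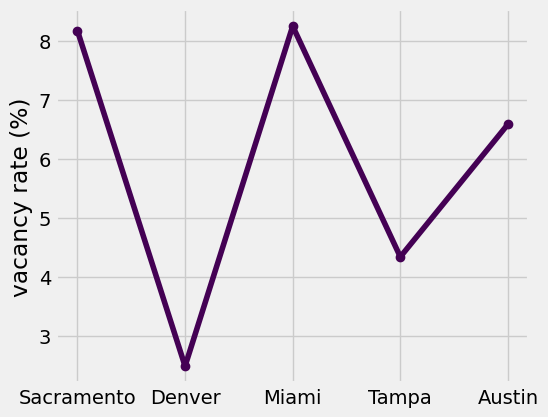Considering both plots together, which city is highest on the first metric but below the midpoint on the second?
Tampa

Chart 2 median vacancy rate (%) ≈ 7; below-median cities: Denver, Tampa. Among those, Tampa has the highest median rent ($/mo) (≈ 3500).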